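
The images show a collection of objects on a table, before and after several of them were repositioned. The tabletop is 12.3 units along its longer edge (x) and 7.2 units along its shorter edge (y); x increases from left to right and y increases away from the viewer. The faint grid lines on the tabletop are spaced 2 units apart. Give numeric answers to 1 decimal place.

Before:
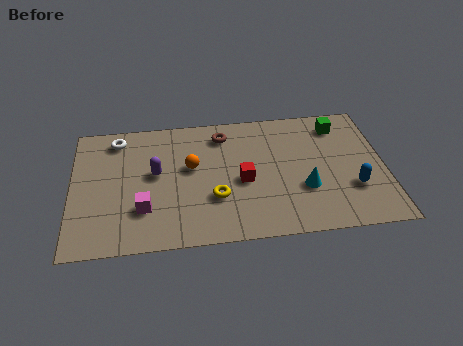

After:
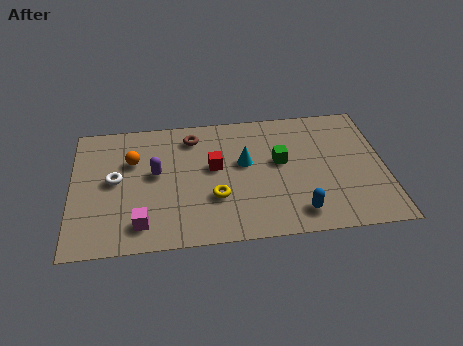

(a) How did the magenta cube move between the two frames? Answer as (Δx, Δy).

(-0.1, -0.8)

The magenta cube started near (2.8, 2.1) and ended near (2.7, 1.3).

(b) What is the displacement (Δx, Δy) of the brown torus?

(-1.2, 0.0)

The brown torus started near (6.0, 5.9) and ended near (4.8, 5.9).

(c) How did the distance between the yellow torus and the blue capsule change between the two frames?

-2.0

They were about 5.4 units apart before and 3.4 after — 2.0 units closer together.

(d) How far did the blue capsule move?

2.5

The blue capsule was near (11.0, 2.3) before and (8.8, 1.2) after, so it travelled √(2.2² + 1.1²) ≈ 2.5 units.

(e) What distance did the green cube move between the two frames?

3.0

From (10.6, 5.9) to (8.2, 4.1), the green cube covered √(2.4² + 1.8²) ≈ 3.0 units.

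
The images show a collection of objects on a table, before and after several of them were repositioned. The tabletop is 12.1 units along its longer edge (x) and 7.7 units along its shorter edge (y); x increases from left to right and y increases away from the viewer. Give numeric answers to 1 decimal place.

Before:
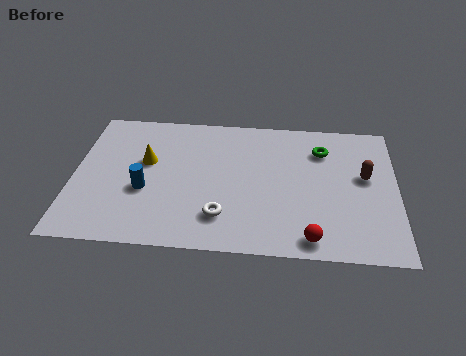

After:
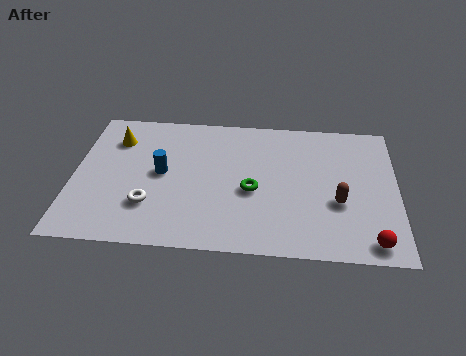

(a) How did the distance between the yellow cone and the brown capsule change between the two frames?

+0.7

The distance was about 8.2 in the first image and 8.9 in the second, so they moved 0.7 units further apart.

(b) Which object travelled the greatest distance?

the green torus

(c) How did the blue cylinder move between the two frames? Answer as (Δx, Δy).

(0.6, 1.0)

The blue cylinder started near (2.7, 3.0) and ended near (3.3, 4.0).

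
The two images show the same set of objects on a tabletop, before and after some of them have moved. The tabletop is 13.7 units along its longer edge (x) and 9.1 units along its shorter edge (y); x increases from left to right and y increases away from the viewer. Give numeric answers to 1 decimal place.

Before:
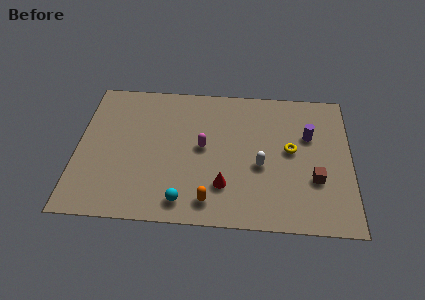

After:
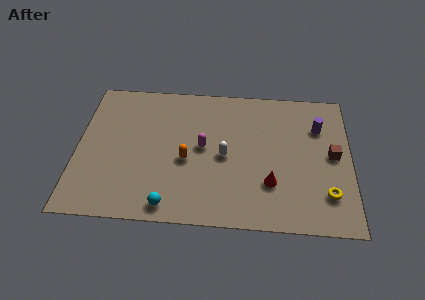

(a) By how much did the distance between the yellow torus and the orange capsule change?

+1.9

Before: roughly 5.3 units apart; after: 7.2. That's 1.9 units further apart.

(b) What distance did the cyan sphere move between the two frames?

0.8

The cyan sphere moved from about (5.4, 1.3) to (4.7, 1.0), a distance of √(0.7² + 0.3²) ≈ 0.8.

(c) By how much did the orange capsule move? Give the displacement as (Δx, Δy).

(-1.2, 2.5)

The orange capsule started near (6.7, 1.4) and ended near (5.5, 3.9).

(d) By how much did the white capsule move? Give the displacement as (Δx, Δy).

(-1.8, 0.5)

The white capsule started near (9.2, 3.8) and ended near (7.4, 4.3).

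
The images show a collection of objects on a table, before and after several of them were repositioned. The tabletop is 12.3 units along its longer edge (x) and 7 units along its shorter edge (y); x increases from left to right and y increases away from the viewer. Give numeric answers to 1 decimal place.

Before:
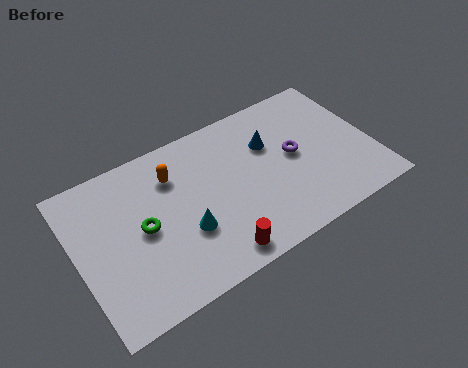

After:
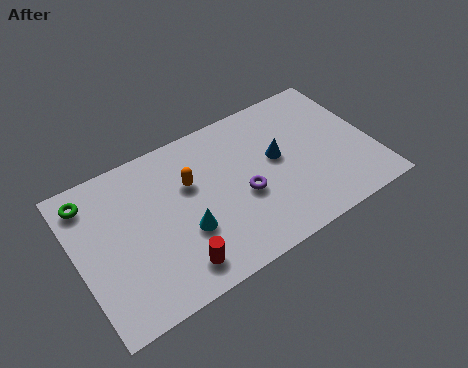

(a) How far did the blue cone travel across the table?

0.8

From (8.2, 4.7) to (8.4, 3.9), the blue cone covered √(0.2² + 0.8²) ≈ 0.8 units.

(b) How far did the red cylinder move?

1.6

From (5.3, 0.9) to (3.7, 1.2), the red cylinder covered √(1.6² + 0.3²) ≈ 1.6 units.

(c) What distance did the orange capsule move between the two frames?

0.9

From (4.2, 5.2) to (4.8, 4.5), the orange capsule covered √(0.6² + 0.7²) ≈ 0.9 units.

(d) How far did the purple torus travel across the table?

2.4

The purple torus moved from about (9.1, 3.7) to (6.8, 2.9), a distance of √(2.3² + 0.8²) ≈ 2.4.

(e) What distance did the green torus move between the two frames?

3.0

From (2.7, 3.5) to (0.8, 5.8), the green torus covered √(1.9² + 2.3²) ≈ 3.0 units.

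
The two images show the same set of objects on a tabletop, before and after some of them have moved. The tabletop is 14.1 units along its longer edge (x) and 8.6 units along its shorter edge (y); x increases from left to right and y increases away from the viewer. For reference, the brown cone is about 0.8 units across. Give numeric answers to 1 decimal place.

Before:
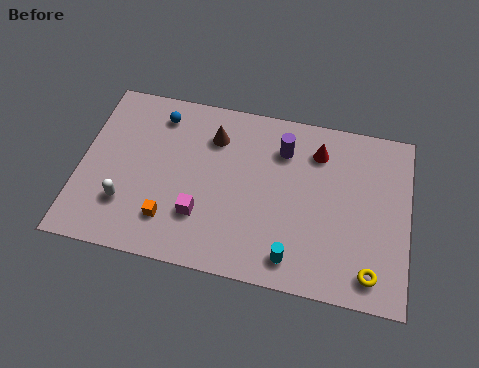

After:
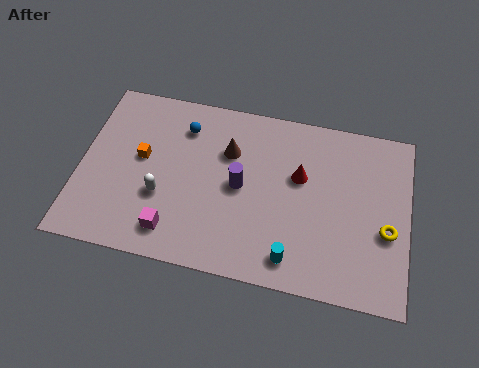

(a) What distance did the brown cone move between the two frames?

0.9

From (5.6, 6.5) to (6.3, 5.9), the brown cone covered √(0.7² + 0.6²) ≈ 0.9 units.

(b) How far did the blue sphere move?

1.2

The blue sphere was near (3.2, 7.1) before and (4.3, 6.7) after, so it travelled √(1.1² + 0.4²) ≈ 1.2 units.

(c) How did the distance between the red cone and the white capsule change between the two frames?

-2.9

They were about 9.1 units apart before and 6.2 after — 2.9 units closer together.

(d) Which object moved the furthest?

the orange cube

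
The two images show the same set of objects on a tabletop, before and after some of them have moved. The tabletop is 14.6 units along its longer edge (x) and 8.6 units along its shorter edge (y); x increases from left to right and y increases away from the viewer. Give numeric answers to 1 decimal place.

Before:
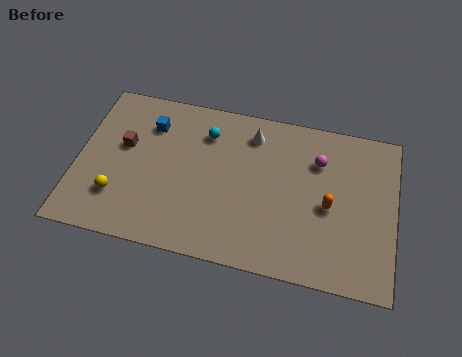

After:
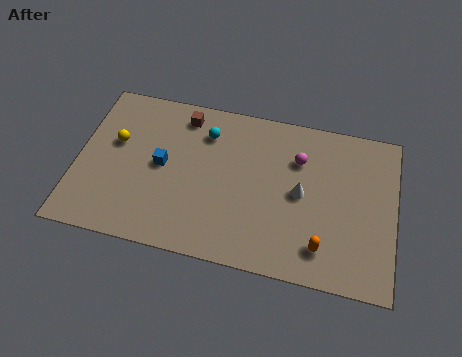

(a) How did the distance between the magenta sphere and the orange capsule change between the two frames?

+2.2

The distance was about 2.4 in the first image and 4.6 in the second, so they moved 2.2 units further apart.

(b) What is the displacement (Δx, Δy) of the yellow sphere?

(-0.3, 2.9)

From the two frames, the yellow sphere sits at roughly (2.0, 2.3) before and (1.7, 5.2) after.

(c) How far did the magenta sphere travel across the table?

0.9

The magenta sphere was near (11.0, 6.2) before and (10.1, 6.1) after, so it travelled √(0.9² + 0.1²) ≈ 0.9 units.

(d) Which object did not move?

the cyan sphere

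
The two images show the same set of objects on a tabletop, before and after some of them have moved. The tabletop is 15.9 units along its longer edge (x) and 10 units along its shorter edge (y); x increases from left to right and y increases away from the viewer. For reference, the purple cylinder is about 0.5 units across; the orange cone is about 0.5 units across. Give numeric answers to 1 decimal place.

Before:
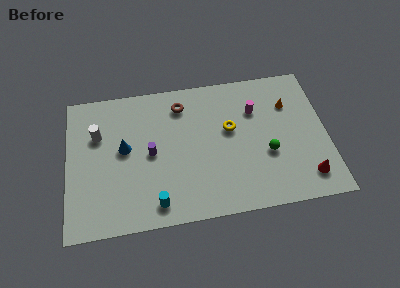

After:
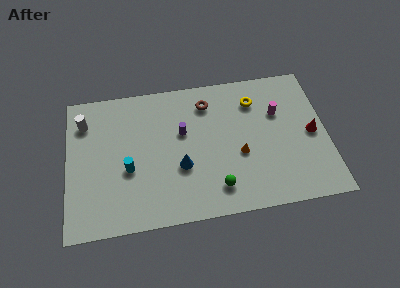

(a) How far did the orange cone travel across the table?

4.5

The orange cone was near (13.7, 7.1) before and (10.5, 4.0) after, so it travelled √(3.2² + 3.1²) ≈ 4.5 units.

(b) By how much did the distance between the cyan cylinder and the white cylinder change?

-1.8

The distance was about 6.3 in the first image and 4.5 in the second, so they moved 1.8 units closer together.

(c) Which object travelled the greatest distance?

the orange cone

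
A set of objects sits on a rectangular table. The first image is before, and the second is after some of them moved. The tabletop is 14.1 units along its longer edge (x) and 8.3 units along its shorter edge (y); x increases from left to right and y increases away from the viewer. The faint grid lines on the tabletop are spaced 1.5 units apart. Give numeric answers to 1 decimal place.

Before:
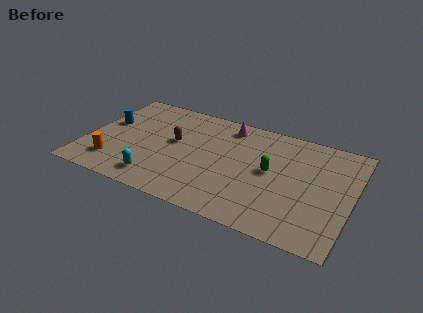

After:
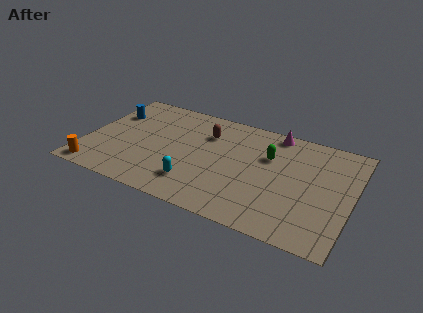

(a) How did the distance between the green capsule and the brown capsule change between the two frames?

-1.8

The distance was about 5.2 in the first image and 3.4 in the second, so they moved 1.8 units closer together.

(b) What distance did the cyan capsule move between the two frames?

2.1

The cyan capsule moved from about (4.1, 1.4) to (6.1, 1.9), a distance of √(2.0² + 0.5²) ≈ 2.1.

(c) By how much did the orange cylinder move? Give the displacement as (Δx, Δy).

(-0.8, -0.9)

The orange cylinder started near (1.7, 1.8) and ended near (0.9, 0.9).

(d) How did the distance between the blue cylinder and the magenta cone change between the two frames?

+2.2

The distance was about 6.7 in the first image and 8.9 in the second, so they moved 2.2 units further apart.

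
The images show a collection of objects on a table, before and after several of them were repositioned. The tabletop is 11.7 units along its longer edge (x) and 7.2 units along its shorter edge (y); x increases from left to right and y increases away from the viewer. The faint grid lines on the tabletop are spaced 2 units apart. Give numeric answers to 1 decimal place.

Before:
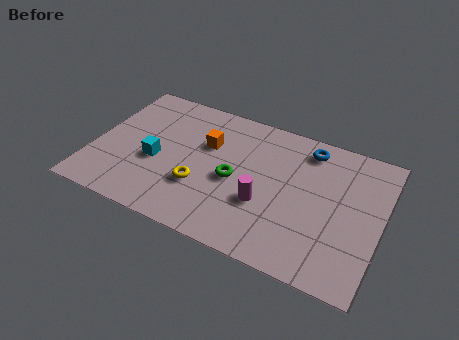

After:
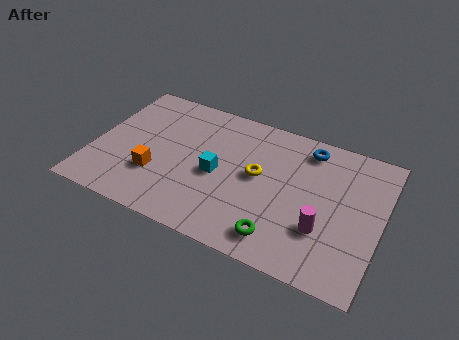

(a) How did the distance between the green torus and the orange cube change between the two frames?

+3.4

The distance was about 1.9 in the first image and 5.3 in the second, so they moved 3.4 units further apart.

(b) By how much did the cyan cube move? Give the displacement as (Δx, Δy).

(2.5, 0.3)

The cyan cube was at about (2.6, 3.0) and moved to about (5.1, 3.3).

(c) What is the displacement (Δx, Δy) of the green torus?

(2.1, -2.1)

From the two frames, the green torus sits at roughly (5.8, 3.3) before and (7.9, 1.2) after.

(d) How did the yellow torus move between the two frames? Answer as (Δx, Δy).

(2.2, 1.5)

The yellow torus was at about (4.5, 2.4) and moved to about (6.7, 3.9).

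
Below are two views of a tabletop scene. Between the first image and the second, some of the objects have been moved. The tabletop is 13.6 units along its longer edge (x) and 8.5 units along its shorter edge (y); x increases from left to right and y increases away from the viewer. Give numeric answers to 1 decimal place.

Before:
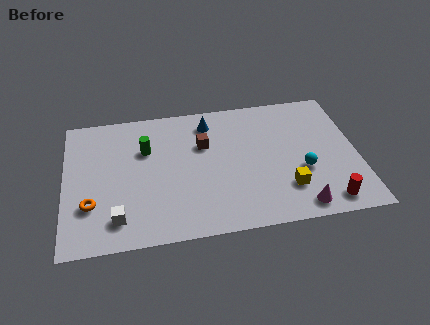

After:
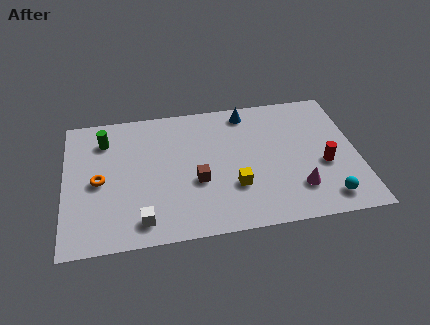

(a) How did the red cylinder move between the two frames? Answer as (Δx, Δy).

(0.0, 2.3)

From the two frames, the red cylinder sits at roughly (12.0, 1.1) before and (12.0, 3.4) after.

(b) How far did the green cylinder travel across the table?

2.1

The green cylinder was near (3.8, 5.7) before and (1.9, 6.6) after, so it travelled √(1.9² + 0.9²) ≈ 2.1 units.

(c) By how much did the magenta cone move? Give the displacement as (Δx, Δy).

(0.0, 1.1)

The magenta cone started near (10.7, 1.0) and ended near (10.7, 2.1).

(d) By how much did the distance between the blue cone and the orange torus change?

+0.7

Before: roughly 7.1 units apart; after: 7.8. That's 0.7 units further apart.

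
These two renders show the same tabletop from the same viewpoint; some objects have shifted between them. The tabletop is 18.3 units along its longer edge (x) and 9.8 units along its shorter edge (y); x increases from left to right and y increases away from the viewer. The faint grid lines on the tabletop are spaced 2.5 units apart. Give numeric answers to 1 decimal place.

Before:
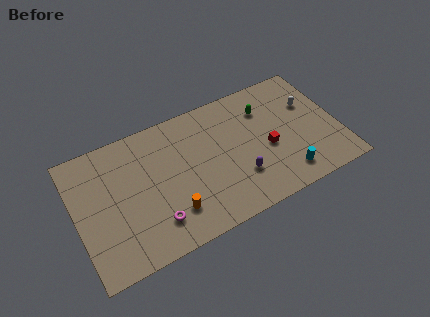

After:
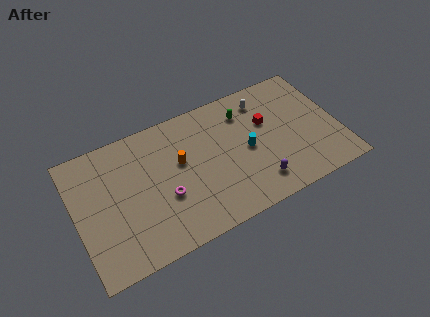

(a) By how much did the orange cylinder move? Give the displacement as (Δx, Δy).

(1.0, 3.4)

The orange cylinder started near (6.3, 2.4) and ended near (7.3, 5.8).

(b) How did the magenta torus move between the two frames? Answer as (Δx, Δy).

(0.9, 1.5)

The magenta torus started near (5.1, 2.2) and ended near (6.0, 3.7).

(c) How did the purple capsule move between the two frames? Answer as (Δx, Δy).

(1.1, -1.0)

The purple capsule was at about (11.1, 2.9) and moved to about (12.2, 1.9).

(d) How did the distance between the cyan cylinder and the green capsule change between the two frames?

-2.7

Before: roughly 5.6 units apart; after: 2.9. That's 2.7 units closer together.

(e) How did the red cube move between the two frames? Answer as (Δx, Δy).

(0.2, 2.0)

The red cube was at about (13.3, 4.2) and moved to about (13.5, 6.2).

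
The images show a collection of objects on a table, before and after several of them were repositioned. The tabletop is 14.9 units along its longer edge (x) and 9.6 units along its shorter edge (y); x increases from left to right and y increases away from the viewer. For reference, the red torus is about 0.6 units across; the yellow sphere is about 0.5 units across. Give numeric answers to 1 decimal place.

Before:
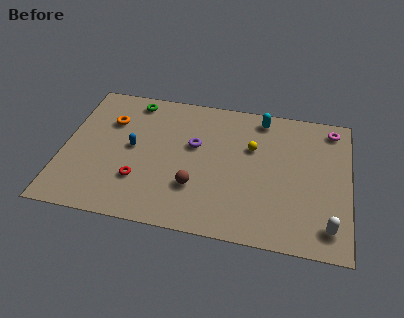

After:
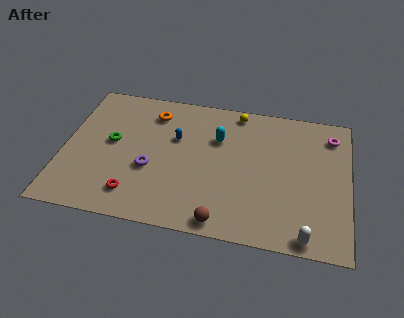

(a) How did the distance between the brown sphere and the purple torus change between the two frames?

+1.9

They were about 2.9 units apart before and 4.8 after — 1.9 units further apart.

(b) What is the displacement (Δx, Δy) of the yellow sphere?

(-0.9, 2.4)

The yellow sphere started near (9.8, 6.2) and ended near (8.9, 8.6).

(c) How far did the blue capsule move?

2.5

The blue capsule moved from about (3.6, 5.0) to (5.8, 6.1), a distance of √(2.2² + 1.1²) ≈ 2.5.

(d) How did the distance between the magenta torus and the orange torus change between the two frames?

-2.3

They were about 11.7 units apart before and 9.4 after — 2.3 units closer together.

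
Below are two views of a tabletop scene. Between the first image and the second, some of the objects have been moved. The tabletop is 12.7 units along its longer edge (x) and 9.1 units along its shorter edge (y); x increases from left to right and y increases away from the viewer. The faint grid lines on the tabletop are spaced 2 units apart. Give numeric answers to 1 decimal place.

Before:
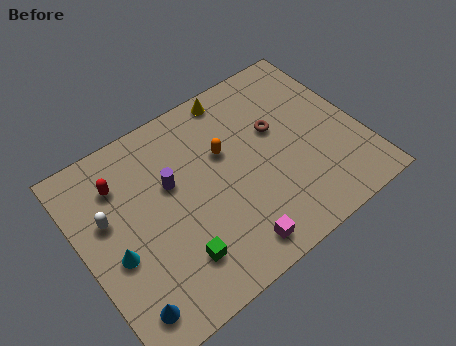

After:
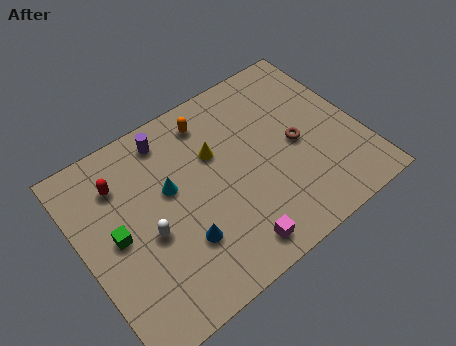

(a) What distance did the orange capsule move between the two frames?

1.9

The orange capsule moved from about (6.7, 5.7) to (6.4, 7.6), a distance of √(0.3² + 1.9²) ≈ 1.9.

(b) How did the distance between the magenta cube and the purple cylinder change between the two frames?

+2.0

The distance was about 4.8 in the first image and 6.8 in the second, so they moved 2.0 units further apart.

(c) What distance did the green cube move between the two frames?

3.3

The green cube moved from about (3.7, 2.1) to (1.5, 4.6), a distance of √(2.2² + 2.5²) ≈ 3.3.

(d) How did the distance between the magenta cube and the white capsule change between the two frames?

-2.2

Before: roughly 6.5 units apart; after: 4.3. That's 2.2 units closer together.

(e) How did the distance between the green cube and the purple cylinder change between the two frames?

+0.9

The distance was about 3.5 in the first image and 4.4 in the second, so they moved 0.9 units further apart.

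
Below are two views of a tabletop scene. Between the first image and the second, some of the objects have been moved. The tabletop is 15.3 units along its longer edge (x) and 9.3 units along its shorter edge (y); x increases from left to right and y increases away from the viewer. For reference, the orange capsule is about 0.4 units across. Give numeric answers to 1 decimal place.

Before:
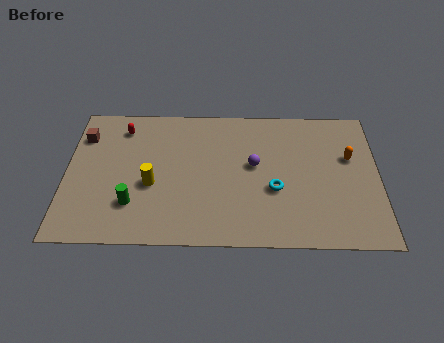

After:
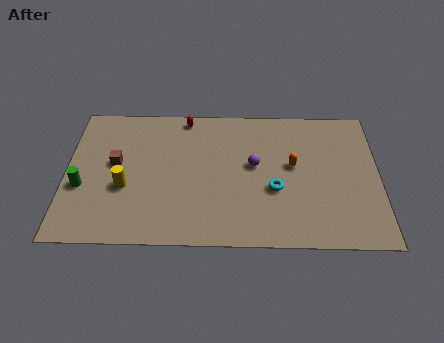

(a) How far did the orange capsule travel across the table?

2.9

From (13.9, 5.8) to (11.1, 5.2), the orange capsule covered √(2.8² + 0.6²) ≈ 2.9 units.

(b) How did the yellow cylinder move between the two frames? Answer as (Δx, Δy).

(-1.3, -0.2)

From the two frames, the yellow cylinder sits at roughly (4.2, 3.8) before and (2.9, 3.6) after.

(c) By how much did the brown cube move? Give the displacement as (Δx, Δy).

(1.6, -1.8)

The brown cube started near (0.8, 7.0) and ended near (2.4, 5.2).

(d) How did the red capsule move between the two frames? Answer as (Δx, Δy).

(3.1, 0.8)

The red capsule started near (2.7, 7.6) and ended near (5.8, 8.4).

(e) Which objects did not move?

the cyan torus and the purple sphere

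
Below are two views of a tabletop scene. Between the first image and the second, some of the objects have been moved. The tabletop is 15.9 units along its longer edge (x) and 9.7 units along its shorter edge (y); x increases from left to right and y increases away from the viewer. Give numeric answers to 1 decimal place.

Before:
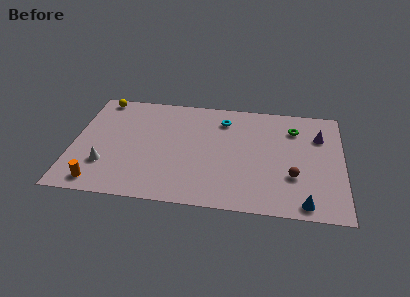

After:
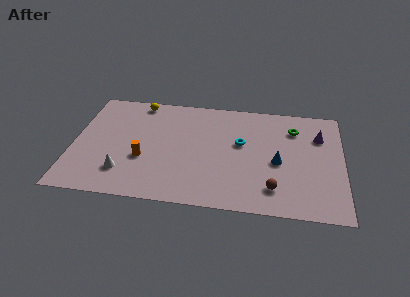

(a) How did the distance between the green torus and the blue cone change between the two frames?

-3.2

Before: roughly 6.4 units apart; after: 3.2. That's 3.2 units closer together.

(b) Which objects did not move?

the purple cone and the green torus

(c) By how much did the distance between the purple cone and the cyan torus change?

-1.0

They were about 5.8 units apart before and 4.8 after — 1.0 units closer together.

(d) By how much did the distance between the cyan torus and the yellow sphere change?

-0.6

Before: roughly 7.5 units apart; after: 6.9. That's 0.6 units closer together.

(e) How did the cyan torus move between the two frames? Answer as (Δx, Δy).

(1.1, -2.0)

From the two frames, the cyan torus sits at roughly (8.8, 7.7) before and (9.9, 5.7) after.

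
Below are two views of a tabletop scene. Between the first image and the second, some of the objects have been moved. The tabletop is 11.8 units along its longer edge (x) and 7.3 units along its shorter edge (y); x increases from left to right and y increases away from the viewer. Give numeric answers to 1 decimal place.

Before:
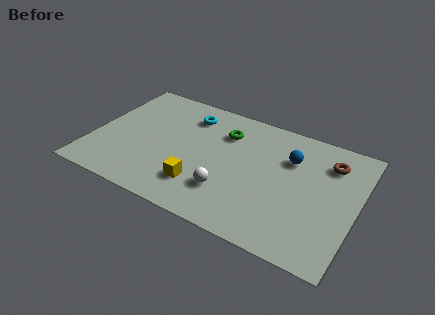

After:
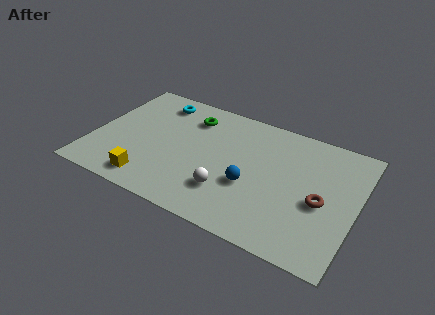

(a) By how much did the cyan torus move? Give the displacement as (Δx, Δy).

(-1.5, 0.3)

The cyan torus started near (4.0, 5.8) and ended near (2.5, 6.1).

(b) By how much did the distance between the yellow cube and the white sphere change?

+2.3

The distance was about 1.2 in the first image and 3.5 in the second, so they moved 2.3 units further apart.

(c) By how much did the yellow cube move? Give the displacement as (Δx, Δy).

(-2.2, -0.7)

The yellow cube started near (5.1, 1.8) and ended near (2.9, 1.1).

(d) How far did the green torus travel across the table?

1.6

The green torus moved from about (5.7, 5.4) to (4.1, 5.7), a distance of √(1.6² + 0.3²) ≈ 1.6.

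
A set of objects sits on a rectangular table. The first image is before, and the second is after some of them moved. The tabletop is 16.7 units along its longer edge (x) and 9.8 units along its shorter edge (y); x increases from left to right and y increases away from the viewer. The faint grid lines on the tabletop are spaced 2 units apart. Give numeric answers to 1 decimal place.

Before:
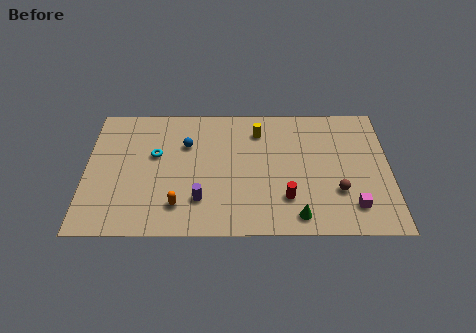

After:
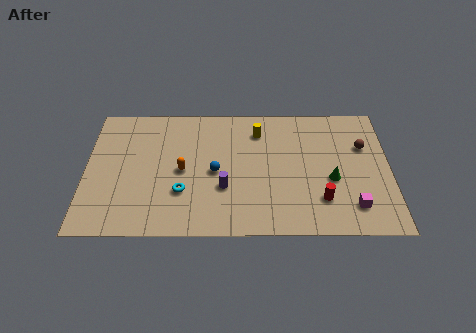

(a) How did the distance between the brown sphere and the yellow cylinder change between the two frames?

-0.4

They were about 6.3 units apart before and 5.9 after — 0.4 units closer together.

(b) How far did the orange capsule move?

2.6

From (5.1, 2.1) to (5.3, 4.7), the orange capsule covered √(0.2² + 2.6²) ≈ 2.6 units.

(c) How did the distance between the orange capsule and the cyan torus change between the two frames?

-2.4

They were about 4.0 units apart before and 1.6 after — 2.4 units closer together.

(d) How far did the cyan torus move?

3.2

The cyan torus was near (3.8, 5.9) before and (5.3, 3.1) after, so it travelled √(1.5² + 2.8²) ≈ 3.2 units.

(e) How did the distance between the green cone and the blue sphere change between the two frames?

-1.7

The distance was about 8.1 in the first image and 6.4 in the second, so they moved 1.7 units closer together.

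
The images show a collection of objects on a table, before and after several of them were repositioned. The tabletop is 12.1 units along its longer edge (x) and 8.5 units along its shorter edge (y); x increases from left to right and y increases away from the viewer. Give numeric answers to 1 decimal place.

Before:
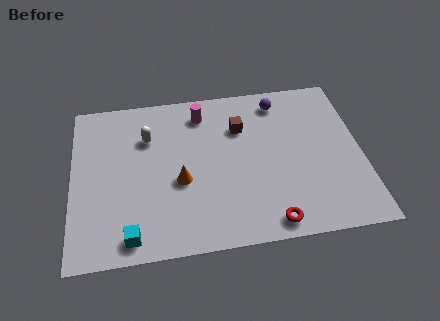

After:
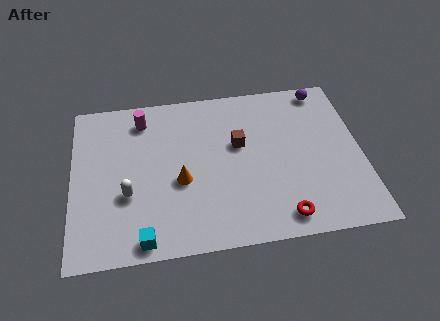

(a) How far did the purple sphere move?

1.9

The purple sphere was near (8.8, 7.2) before and (10.7, 7.6) after, so it travelled √(1.9² + 0.4²) ≈ 1.9 units.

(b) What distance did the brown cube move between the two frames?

0.9

From (7.1, 6.0) to (7.0, 5.1), the brown cube covered √(0.1² + 0.9²) ≈ 0.9 units.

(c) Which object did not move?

the orange cone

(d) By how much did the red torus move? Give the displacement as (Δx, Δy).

(0.5, 0.2)

From the two frames, the red torus sits at roughly (8.1, 0.9) before and (8.6, 1.1) after.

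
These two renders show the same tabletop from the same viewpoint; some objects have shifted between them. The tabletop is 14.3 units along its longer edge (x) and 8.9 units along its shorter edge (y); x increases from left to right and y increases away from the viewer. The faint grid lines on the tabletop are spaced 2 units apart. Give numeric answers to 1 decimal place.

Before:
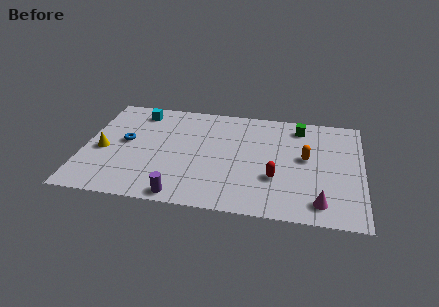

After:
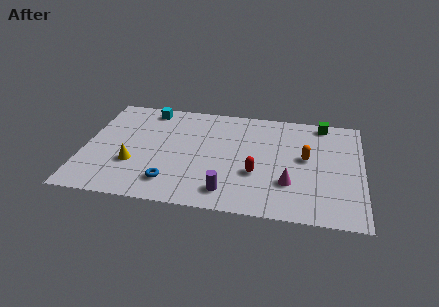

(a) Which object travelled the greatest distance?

the blue torus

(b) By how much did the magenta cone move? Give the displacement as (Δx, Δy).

(-1.6, 1.3)

The magenta cone was at about (12.2, 1.4) and moved to about (10.6, 2.7).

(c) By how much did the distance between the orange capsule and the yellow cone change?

-1.4

They were about 10.4 units apart before and 9.0 after — 1.4 units closer together.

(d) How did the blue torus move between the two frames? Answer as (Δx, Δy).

(2.5, -3.0)

The blue torus was at about (2.1, 4.8) and moved to about (4.6, 1.8).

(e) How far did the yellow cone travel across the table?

1.8

From (1.0, 3.9) to (2.6, 3.0), the yellow cone covered √(1.6² + 0.9²) ≈ 1.8 units.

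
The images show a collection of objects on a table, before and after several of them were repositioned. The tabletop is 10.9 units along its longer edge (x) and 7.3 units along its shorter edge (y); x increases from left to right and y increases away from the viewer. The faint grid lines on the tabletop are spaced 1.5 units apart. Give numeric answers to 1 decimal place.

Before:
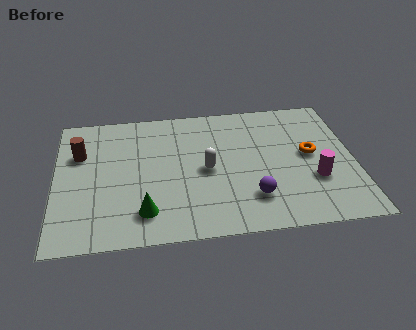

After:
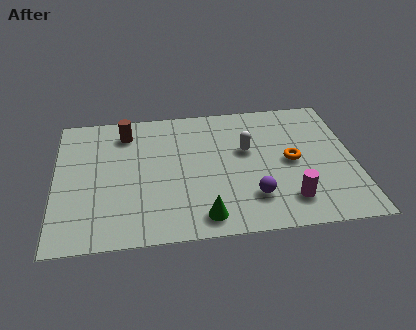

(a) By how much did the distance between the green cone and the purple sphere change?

-1.9

The distance was about 3.9 in the first image and 2.0 in the second, so they moved 1.9 units closer together.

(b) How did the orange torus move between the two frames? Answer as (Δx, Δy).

(-0.7, -0.3)

The orange torus started near (9.3, 3.9) and ended near (8.6, 3.6).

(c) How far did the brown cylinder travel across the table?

2.0

The brown cylinder moved from about (0.9, 4.9) to (2.6, 5.9), a distance of √(1.7² + 1.0²) ≈ 2.0.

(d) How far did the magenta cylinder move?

1.4

From (9.4, 2.5) to (8.4, 1.5), the magenta cylinder covered √(1.0² + 1.0²) ≈ 1.4 units.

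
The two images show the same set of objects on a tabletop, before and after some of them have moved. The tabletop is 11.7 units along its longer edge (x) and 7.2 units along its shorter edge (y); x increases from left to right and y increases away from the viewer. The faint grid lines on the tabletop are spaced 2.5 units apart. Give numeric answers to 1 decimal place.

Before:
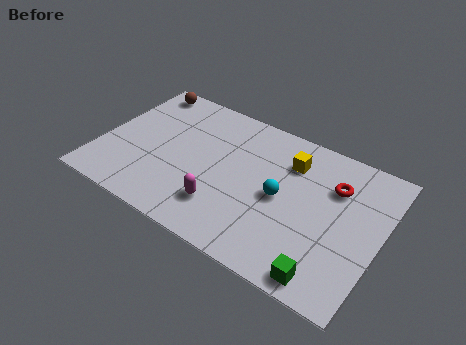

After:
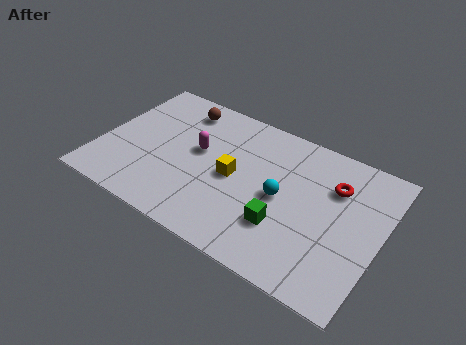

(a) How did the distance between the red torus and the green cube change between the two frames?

-0.9

Before: roughly 4.3 units apart; after: 3.4. That's 0.9 units closer together.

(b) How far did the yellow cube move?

2.8

The yellow cube was near (7.7, 5.4) before and (5.6, 3.5) after, so it travelled √(2.1² + 1.9²) ≈ 2.8 units.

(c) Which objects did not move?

the red torus and the cyan sphere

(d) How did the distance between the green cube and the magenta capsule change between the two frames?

-0.3

They were about 4.6 units apart before and 4.3 after — 0.3 units closer together.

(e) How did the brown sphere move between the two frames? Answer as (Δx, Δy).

(1.8, -0.4)

The brown sphere started near (1.1, 6.4) and ended near (2.9, 6.0).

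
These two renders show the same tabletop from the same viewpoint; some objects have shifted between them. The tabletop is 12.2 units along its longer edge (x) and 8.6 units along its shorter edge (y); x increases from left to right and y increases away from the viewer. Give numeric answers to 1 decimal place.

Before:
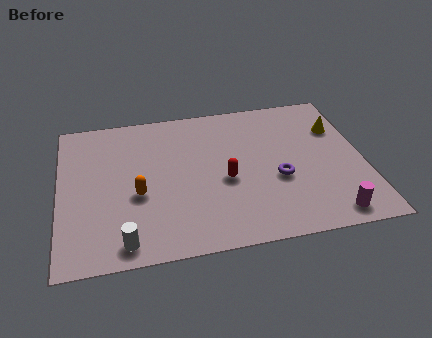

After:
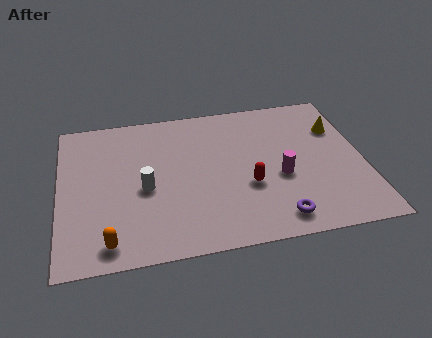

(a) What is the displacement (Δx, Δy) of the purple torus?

(-0.2, -2.2)

From the two frames, the purple torus sits at roughly (8.7, 3.4) before and (8.5, 1.2) after.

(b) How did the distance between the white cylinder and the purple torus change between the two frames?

-0.9

Before: roughly 6.6 units apart; after: 5.7. That's 0.9 units closer together.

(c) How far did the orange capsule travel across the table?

2.7

The orange capsule was near (3.1, 3.5) before and (1.9, 1.1) after, so it travelled √(1.2² + 2.4²) ≈ 2.7 units.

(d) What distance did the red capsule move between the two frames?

1.0

The red capsule was near (6.6, 3.7) before and (7.5, 3.2) after, so it travelled √(0.9² + 0.5²) ≈ 1.0 units.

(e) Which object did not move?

the yellow cone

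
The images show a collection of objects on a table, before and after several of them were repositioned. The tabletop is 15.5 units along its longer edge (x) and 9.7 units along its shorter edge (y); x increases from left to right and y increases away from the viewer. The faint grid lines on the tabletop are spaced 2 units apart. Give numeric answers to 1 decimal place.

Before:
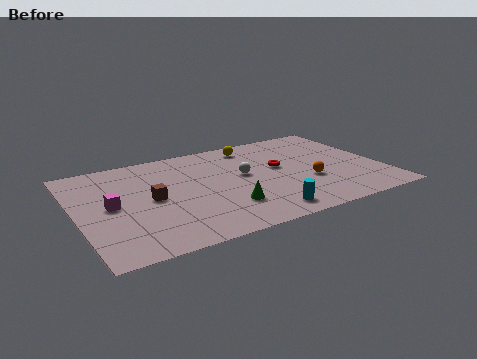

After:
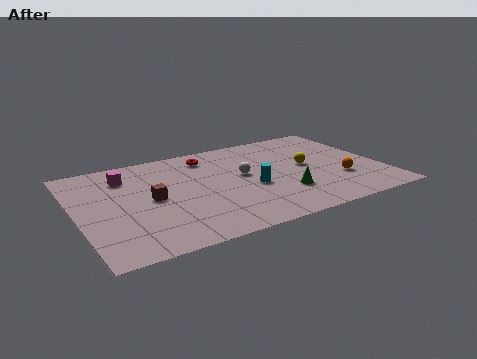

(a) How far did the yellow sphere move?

4.0

From (9.4, 8.3) to (11.8, 5.1), the yellow sphere covered √(2.4² + 3.2²) ≈ 4.0 units.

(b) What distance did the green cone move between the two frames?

3.0

The green cone moved from about (7.2, 2.6) to (10.2, 2.8), a distance of √(3.0² + 0.2²) ≈ 3.0.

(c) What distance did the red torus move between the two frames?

4.2

From (10.4, 5.5) to (7.0, 8.0), the red torus covered √(3.4² + 2.5²) ≈ 4.2 units.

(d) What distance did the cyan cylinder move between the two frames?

2.7

The cyan cylinder moved from about (8.9, 1.3) to (8.7, 4.0), a distance of √(0.2² + 2.7²) ≈ 2.7.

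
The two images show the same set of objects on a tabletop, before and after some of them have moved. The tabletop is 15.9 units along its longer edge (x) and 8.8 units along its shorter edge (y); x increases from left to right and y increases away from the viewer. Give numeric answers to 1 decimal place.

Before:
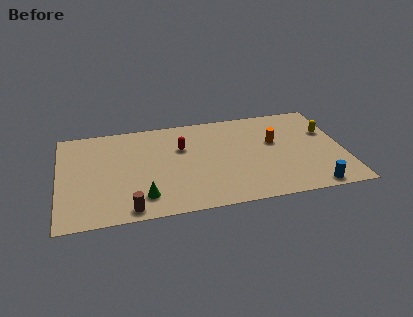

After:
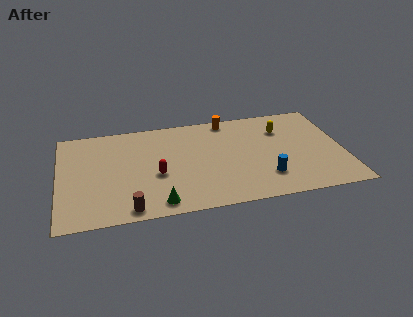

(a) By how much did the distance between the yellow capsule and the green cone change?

-2.3

They were about 11.2 units apart before and 8.9 after — 2.3 units closer together.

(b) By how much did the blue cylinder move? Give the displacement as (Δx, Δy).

(-2.5, 1.4)

The blue cylinder started near (13.9, 0.8) and ended near (11.4, 2.2).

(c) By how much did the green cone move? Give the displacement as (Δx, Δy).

(0.8, -0.7)

From the two frames, the green cone sits at roughly (4.6, 1.8) before and (5.4, 1.1) after.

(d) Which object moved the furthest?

the orange cylinder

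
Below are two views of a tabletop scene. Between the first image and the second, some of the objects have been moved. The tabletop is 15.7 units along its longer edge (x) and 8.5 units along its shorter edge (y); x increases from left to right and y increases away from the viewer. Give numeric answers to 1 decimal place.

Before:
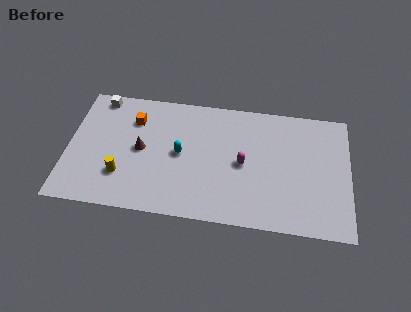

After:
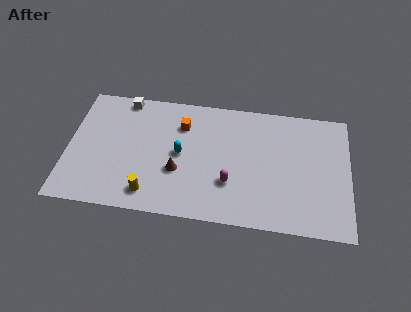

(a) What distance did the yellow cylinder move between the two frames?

1.9

The yellow cylinder moved from about (3.1, 2.4) to (4.7, 1.4), a distance of √(1.6² + 1.0²) ≈ 1.9.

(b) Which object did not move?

the cyan capsule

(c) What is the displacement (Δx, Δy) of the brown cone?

(2.1, -1.2)

The brown cone was at about (4.1, 4.3) and moved to about (6.2, 3.1).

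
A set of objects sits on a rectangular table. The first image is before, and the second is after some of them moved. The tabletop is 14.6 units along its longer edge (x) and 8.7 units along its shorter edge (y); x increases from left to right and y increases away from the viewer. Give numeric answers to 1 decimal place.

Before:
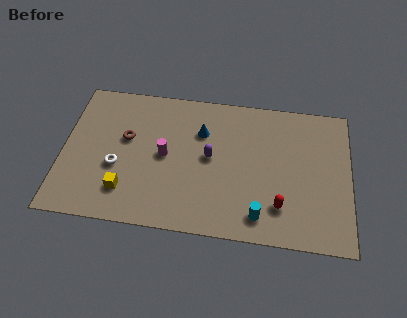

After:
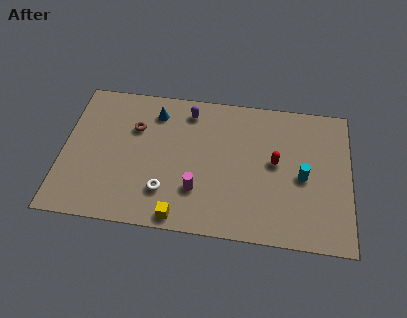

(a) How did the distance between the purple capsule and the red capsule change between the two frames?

+0.8

Before: roughly 4.4 units apart; after: 5.2. That's 0.8 units further apart.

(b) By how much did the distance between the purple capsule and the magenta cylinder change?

+2.5

The distance was about 2.3 in the first image and 4.8 in the second, so they moved 2.5 units further apart.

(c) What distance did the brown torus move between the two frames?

0.8

The brown torus was near (3.2, 5.2) before and (3.6, 5.9) after, so it travelled √(0.4² + 0.7²) ≈ 0.8 units.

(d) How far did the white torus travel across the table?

2.8

The white torus was near (2.8, 3.4) before and (5.3, 2.2) after, so it travelled √(2.5² + 1.2²) ≈ 2.8 units.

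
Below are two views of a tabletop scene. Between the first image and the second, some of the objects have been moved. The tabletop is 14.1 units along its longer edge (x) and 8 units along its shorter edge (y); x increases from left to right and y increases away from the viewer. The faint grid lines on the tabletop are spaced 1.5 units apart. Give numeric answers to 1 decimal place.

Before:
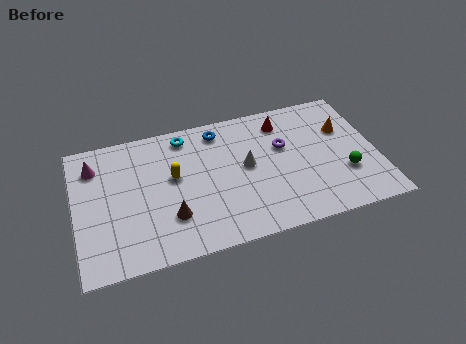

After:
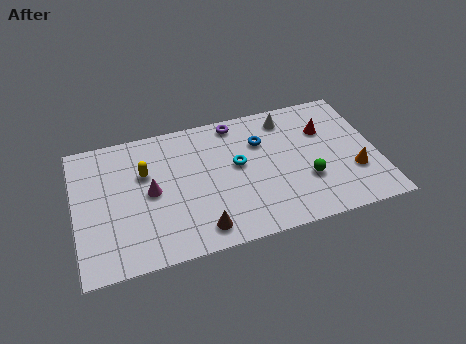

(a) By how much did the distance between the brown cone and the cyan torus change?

-0.8

Before: roughly 4.7 units apart; after: 3.9. That's 0.8 units closer together.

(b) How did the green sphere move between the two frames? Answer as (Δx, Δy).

(-1.8, 0.1)

The green sphere started near (12.5, 2.6) and ended near (10.7, 2.7).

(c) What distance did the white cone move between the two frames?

3.2

The white cone was near (8.0, 4.3) before and (10.1, 6.7) after, so it travelled √(2.1² + 2.4²) ≈ 3.2 units.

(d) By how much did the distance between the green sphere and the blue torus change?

-3.5

Before: roughly 7.0 units apart; after: 3.5. That's 3.5 units closer together.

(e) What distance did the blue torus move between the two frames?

2.2

The blue torus moved from about (6.9, 6.8) to (8.8, 5.6), a distance of √(1.9² + 1.2²) ≈ 2.2.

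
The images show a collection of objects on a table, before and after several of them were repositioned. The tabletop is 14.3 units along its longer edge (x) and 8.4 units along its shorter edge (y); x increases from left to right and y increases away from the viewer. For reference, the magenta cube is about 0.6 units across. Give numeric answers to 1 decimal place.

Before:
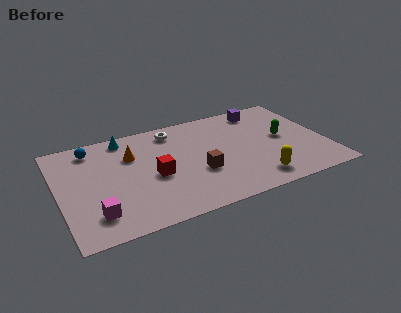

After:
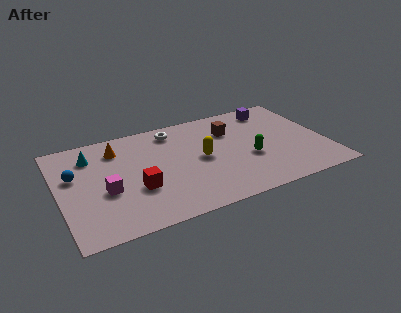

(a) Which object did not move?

the white torus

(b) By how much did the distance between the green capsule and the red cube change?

-1.0

Before: roughly 7.1 units apart; after: 6.1. That's 1.0 units closer together.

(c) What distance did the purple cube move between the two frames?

0.6

The purple cube moved from about (11.3, 7.2) to (11.9, 7.1), a distance of √(0.6² + 0.1²) ≈ 0.6.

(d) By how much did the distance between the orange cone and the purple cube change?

+1.2

The distance was about 7.4 in the first image and 8.6 in the second, so they moved 1.2 units further apart.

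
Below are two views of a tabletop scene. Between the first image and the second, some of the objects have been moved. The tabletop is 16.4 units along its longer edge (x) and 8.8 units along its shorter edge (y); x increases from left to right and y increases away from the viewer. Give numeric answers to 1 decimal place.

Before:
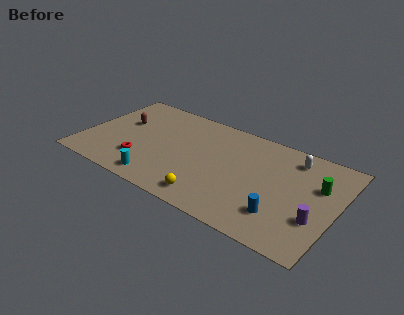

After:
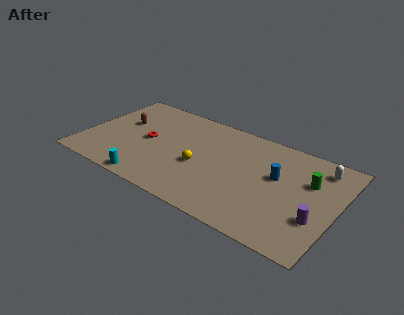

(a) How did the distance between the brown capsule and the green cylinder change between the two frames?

-0.6

Before: roughly 12.9 units apart; after: 12.3. That's 0.6 units closer together.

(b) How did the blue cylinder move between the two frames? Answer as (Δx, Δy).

(-0.7, 3.0)

The blue cylinder started near (13.2, 2.2) and ended near (12.5, 5.2).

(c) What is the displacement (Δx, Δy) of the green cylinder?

(-0.6, 0.1)

From the two frames, the green cylinder sits at roughly (15.1, 5.7) before and (14.5, 5.8) after.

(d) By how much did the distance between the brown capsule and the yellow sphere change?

-2.0

They were about 7.8 units apart before and 5.8 after — 2.0 units closer together.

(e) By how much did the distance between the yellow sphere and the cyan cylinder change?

+0.6

The distance was about 3.4 in the first image and 4.0 in the second, so they moved 0.6 units further apart.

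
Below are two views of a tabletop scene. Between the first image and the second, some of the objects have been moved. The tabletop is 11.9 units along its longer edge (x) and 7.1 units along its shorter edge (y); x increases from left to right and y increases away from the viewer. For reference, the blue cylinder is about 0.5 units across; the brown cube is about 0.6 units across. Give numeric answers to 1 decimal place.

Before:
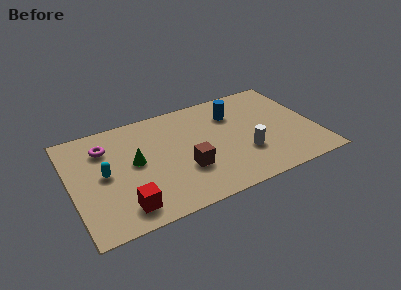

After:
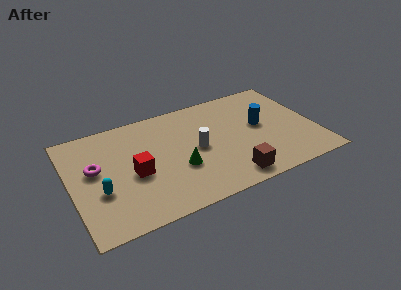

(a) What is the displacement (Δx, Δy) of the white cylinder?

(-2.2, 1.2)

The white cylinder was at about (8.3, 2.3) and moved to about (6.1, 3.5).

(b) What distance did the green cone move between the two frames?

2.3

From (3.1, 3.8) to (5.1, 2.6), the green cone covered √(2.0² + 1.2²) ≈ 2.3 units.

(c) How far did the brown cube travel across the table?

2.4

From (5.4, 2.4) to (7.4, 1.0), the brown cube covered √(2.0² + 1.4²) ≈ 2.4 units.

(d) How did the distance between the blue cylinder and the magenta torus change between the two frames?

+1.8

The distance was about 6.3 in the first image and 8.1 in the second, so they moved 1.8 units further apart.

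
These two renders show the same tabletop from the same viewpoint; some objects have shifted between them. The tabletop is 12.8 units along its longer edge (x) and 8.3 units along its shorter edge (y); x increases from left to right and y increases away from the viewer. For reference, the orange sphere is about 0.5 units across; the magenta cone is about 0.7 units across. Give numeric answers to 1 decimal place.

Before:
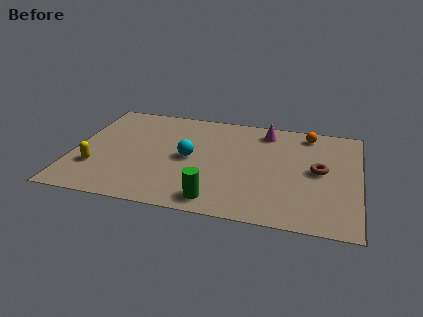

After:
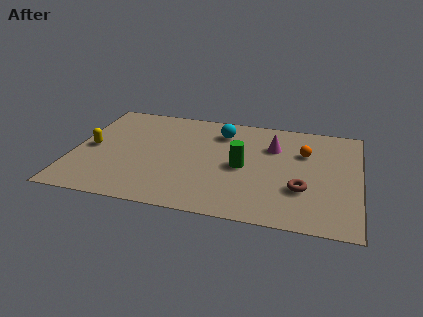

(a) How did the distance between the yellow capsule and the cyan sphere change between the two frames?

+1.8

They were about 4.4 units apart before and 6.2 after — 1.8 units further apart.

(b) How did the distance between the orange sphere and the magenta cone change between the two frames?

-0.5

The distance was about 1.9 in the first image and 1.4 in the second, so they moved 0.5 units closer together.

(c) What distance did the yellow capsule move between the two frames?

1.5

From (1.1, 2.5) to (0.8, 4.0), the yellow capsule covered √(0.3² + 1.5²) ≈ 1.5 units.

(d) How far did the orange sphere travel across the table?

1.6

From (10.4, 7.2) to (10.3, 5.6), the orange sphere covered √(0.1² + 1.6²) ≈ 1.6 units.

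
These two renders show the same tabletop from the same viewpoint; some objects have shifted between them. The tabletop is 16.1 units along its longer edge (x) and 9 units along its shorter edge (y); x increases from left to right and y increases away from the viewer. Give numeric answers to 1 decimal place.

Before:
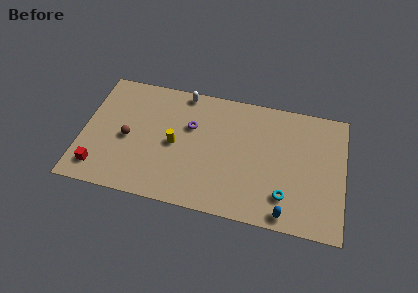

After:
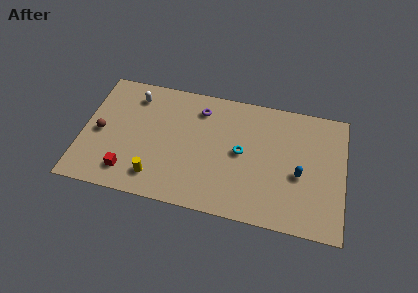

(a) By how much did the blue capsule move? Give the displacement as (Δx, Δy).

(0.7, 2.9)

From the two frames, the blue capsule sits at roughly (12.7, 0.9) before and (13.4, 3.8) after.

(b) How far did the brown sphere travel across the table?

1.7

From (2.8, 4.1) to (1.1, 4.2), the brown sphere covered √(1.7² + 0.1²) ≈ 1.7 units.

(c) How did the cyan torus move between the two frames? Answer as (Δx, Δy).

(-2.8, 2.5)

The cyan torus started near (12.6, 2.1) and ended near (9.8, 4.6).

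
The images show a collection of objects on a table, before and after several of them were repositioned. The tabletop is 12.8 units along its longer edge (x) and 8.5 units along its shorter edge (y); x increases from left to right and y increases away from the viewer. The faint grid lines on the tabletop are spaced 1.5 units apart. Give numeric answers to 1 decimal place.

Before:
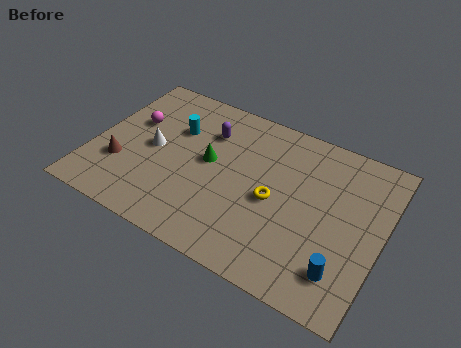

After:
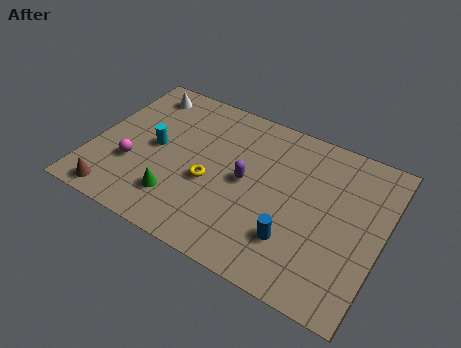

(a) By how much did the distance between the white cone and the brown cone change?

+4.4

Before: roughly 1.9 units apart; after: 6.3. That's 4.4 units further apart.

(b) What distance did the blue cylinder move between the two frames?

2.3

The blue cylinder moved from about (11.4, 1.8) to (9.2, 2.3), a distance of √(2.2² + 0.5²) ≈ 2.3.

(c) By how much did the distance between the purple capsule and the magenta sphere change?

+1.7

The distance was about 3.4 in the first image and 5.1 in the second, so they moved 1.7 units further apart.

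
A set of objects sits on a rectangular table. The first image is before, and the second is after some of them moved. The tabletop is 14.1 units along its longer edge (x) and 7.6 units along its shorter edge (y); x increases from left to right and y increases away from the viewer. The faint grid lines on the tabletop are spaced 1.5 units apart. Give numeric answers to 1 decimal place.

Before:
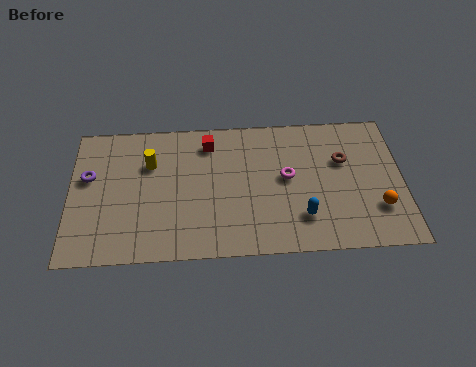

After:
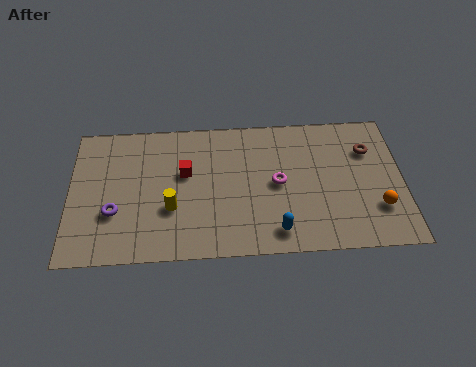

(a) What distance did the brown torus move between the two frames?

1.2

The brown torus moved from about (11.6, 4.9) to (12.7, 5.4), a distance of √(1.1² + 0.5²) ≈ 1.2.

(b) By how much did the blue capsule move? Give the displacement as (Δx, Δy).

(-1.1, -0.7)

From the two frames, the blue capsule sits at roughly (9.8, 1.9) before and (8.7, 1.2) after.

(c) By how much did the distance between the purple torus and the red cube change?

-1.7

Before: roughly 5.3 units apart; after: 3.6. That's 1.7 units closer together.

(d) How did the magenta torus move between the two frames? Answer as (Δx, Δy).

(-0.4, -0.3)

The magenta torus started near (9.2, 4.1) and ended near (8.8, 3.8).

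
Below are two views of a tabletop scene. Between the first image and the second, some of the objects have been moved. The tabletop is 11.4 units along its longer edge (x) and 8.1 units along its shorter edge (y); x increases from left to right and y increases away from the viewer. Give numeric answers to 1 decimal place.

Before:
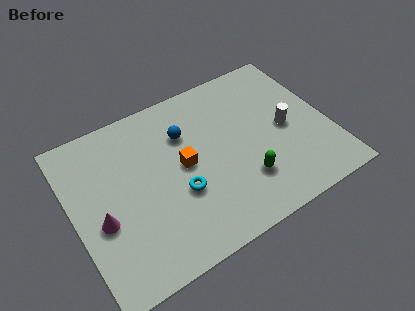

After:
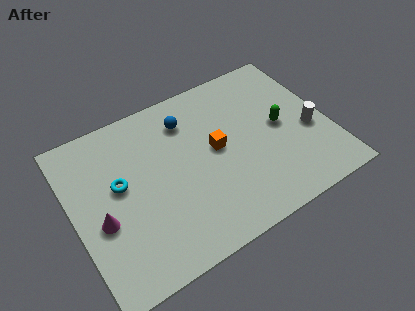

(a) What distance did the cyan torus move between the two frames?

2.9

The cyan torus was near (4.5, 3.0) before and (2.1, 4.6) after, so it travelled √(2.4² + 1.6²) ≈ 2.9 units.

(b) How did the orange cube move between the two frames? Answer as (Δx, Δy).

(1.5, 0.1)

The orange cube was at about (4.9, 4.2) and moved to about (6.4, 4.3).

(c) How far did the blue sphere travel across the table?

0.6

The blue sphere was near (5.2, 5.7) before and (5.4, 6.3) after, so it travelled √(0.2² + 0.6²) ≈ 0.6 units.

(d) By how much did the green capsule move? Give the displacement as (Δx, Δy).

(2.0, 1.9)

From the two frames, the green capsule sits at roughly (7.3, 2.2) before and (9.3, 4.1) after.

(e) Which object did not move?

the magenta cone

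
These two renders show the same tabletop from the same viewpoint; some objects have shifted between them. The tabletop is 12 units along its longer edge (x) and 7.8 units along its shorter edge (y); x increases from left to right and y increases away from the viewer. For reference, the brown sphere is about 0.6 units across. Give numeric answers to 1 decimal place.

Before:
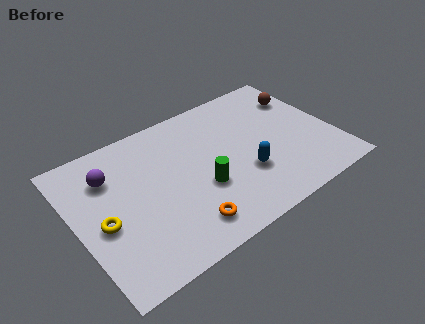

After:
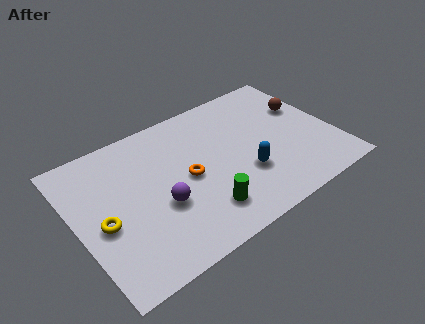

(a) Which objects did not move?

the yellow torus and the blue capsule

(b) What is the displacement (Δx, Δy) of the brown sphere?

(0.0, -0.7)

From the two frames, the brown sphere sits at roughly (11.0, 5.7) before and (11.0, 5.0) after.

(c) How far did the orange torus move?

2.5

The orange torus was near (4.5, 1.4) before and (5.1, 3.8) after, so it travelled √(0.6² + 2.4²) ≈ 2.5 units.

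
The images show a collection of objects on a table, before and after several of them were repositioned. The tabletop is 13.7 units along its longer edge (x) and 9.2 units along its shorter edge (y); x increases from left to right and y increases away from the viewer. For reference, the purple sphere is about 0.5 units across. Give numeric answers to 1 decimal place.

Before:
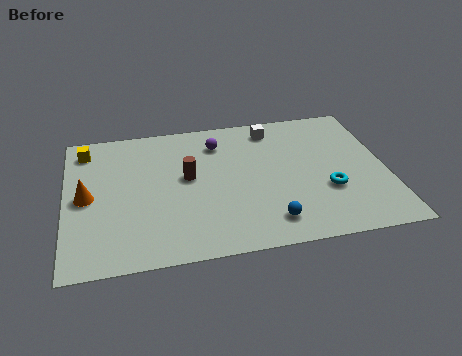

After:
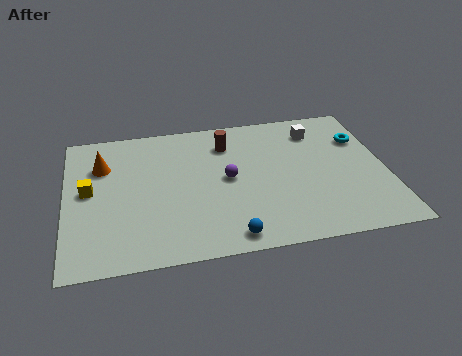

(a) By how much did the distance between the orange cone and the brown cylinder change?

+1.1

They were about 4.3 units apart before and 5.4 after — 1.1 units further apart.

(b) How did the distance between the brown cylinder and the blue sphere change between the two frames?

+1.3

The distance was about 4.8 in the first image and 6.1 in the second, so they moved 1.3 units further apart.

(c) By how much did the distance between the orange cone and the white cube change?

+0.6

Before: roughly 8.7 units apart; after: 9.3. That's 0.6 units further apart.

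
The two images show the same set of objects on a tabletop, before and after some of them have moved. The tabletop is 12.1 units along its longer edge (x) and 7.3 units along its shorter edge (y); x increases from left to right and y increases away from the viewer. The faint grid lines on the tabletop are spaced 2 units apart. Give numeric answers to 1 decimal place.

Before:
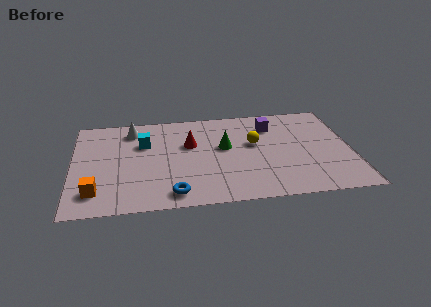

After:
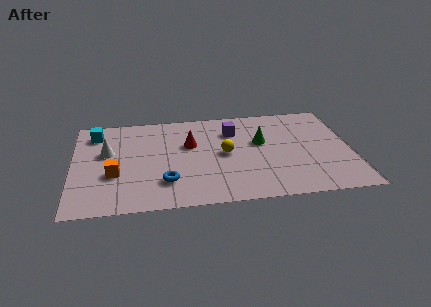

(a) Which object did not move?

the red cone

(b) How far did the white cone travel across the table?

1.9

From (2.6, 6.0) to (1.5, 4.4), the white cone covered √(1.1² + 1.6²) ≈ 1.9 units.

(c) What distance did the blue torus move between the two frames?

0.9

From (4.3, 1.0) to (4.0, 1.9), the blue torus covered √(0.3² + 0.9²) ≈ 0.9 units.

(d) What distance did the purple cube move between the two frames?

1.7

The purple cube moved from about (8.7, 5.6) to (7.0, 5.4), a distance of √(1.7² + 0.2²) ≈ 1.7.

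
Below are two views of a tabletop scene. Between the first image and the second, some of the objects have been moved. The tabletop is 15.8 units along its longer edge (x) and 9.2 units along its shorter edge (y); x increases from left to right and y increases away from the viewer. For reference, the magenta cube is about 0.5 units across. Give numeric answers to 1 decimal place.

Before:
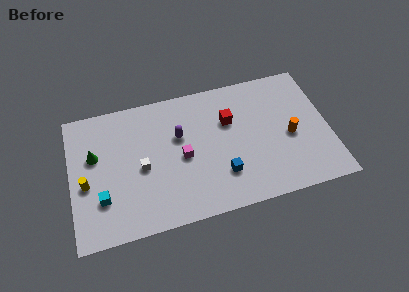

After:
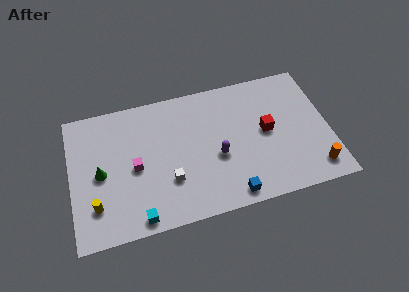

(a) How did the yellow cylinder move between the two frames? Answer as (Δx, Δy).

(0.5, -1.6)

The yellow cylinder was at about (0.9, 3.9) and moved to about (1.4, 2.3).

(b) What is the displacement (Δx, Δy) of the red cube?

(2.2, -1.3)

From the two frames, the red cube sits at roughly (9.8, 6.1) before and (12.0, 4.8) after.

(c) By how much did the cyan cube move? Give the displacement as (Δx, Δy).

(2.1, -1.8)

From the two frames, the cyan cube sits at roughly (1.8, 2.7) before and (3.9, 0.9) after.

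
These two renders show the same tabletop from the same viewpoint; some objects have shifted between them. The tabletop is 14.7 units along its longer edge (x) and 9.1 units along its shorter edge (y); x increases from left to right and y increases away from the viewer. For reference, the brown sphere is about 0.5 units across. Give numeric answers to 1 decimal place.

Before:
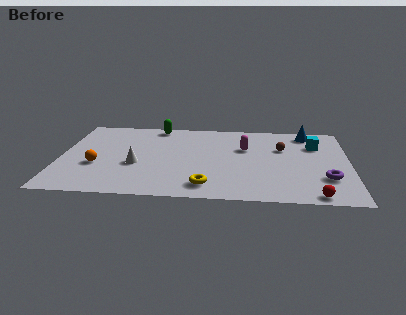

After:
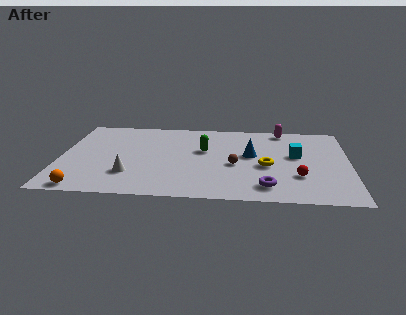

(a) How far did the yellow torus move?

3.8

The yellow torus was near (7.5, 1.5) before and (10.5, 3.9) after, so it travelled √(3.0² + 2.4²) ≈ 3.8 units.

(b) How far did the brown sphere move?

3.2

The brown sphere was near (11.3, 6.0) before and (8.9, 3.9) after, so it travelled √(2.4² + 2.1²) ≈ 3.2 units.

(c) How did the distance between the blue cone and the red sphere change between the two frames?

-3.8

They were about 7.1 units apart before and 3.3 after — 3.8 units closer together.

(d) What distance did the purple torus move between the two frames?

3.2

The purple torus was near (13.5, 2.7) before and (10.5, 1.6) after, so it travelled √(3.0² + 1.1²) ≈ 3.2 units.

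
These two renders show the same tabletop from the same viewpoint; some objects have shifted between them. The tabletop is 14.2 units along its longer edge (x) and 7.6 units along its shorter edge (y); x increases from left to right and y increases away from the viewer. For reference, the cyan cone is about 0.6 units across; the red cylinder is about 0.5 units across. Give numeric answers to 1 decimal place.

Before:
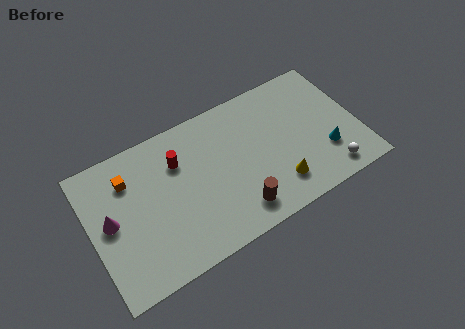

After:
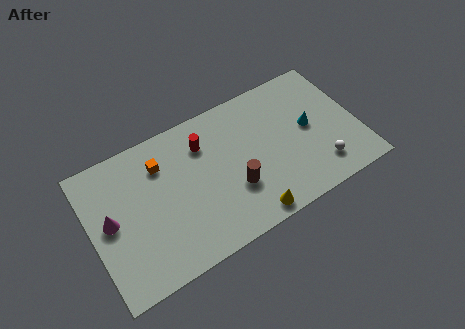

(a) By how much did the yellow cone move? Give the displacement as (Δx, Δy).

(-1.7, -0.9)

The yellow cone was at about (9.6, 1.7) and moved to about (7.9, 0.8).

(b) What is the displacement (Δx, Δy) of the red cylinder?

(1.4, 0.3)

From the two frames, the red cylinder sits at roughly (4.8, 5.4) before and (6.2, 5.7) after.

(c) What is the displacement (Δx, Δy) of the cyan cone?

(-0.6, 1.7)

The cyan cone was at about (12.3, 2.3) and moved to about (11.7, 4.0).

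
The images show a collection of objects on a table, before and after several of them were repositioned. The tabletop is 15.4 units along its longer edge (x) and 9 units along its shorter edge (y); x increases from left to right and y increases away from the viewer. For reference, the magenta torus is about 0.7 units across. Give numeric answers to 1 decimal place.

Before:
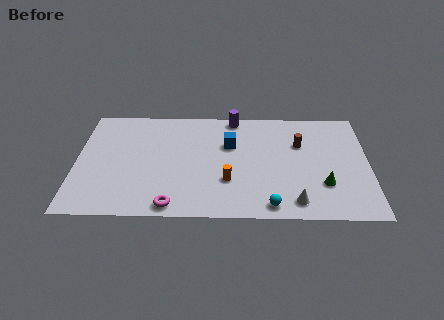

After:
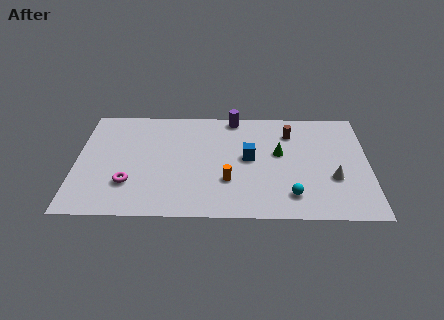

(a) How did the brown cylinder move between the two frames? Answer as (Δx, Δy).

(-0.5, 0.9)

From the two frames, the brown cylinder sits at roughly (11.8, 6.0) before and (11.3, 6.9) after.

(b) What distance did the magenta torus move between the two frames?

2.9

The magenta torus moved from about (5.1, 0.9) to (2.8, 2.6), a distance of √(2.3² + 1.7²) ≈ 2.9.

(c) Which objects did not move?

the orange cylinder and the purple cylinder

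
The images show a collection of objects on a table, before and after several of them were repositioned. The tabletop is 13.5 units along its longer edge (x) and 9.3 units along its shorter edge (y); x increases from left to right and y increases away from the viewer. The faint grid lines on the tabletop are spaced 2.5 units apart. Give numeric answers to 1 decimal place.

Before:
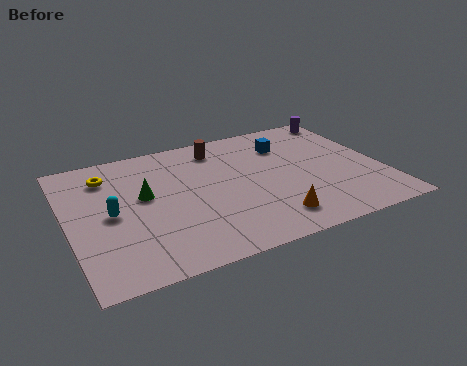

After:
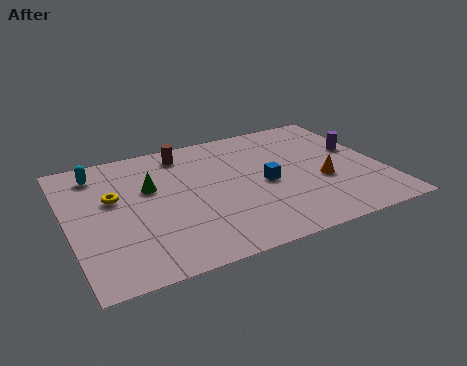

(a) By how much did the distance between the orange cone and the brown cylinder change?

+0.8

Before: roughly 6.2 units apart; after: 7.0. That's 0.8 units further apart.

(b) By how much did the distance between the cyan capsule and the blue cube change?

-0.6

Before: roughly 8.3 units apart; after: 7.7. That's 0.6 units closer together.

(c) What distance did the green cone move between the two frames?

0.6

From (3.3, 5.3) to (3.6, 5.8), the green cone covered √(0.3² + 0.5²) ≈ 0.6 units.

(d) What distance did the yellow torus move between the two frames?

1.7

The yellow torus was near (1.9, 7.3) before and (2.0, 5.6) after, so it travelled √(0.1² + 1.7²) ≈ 1.7 units.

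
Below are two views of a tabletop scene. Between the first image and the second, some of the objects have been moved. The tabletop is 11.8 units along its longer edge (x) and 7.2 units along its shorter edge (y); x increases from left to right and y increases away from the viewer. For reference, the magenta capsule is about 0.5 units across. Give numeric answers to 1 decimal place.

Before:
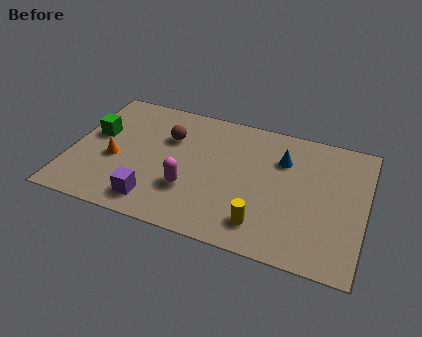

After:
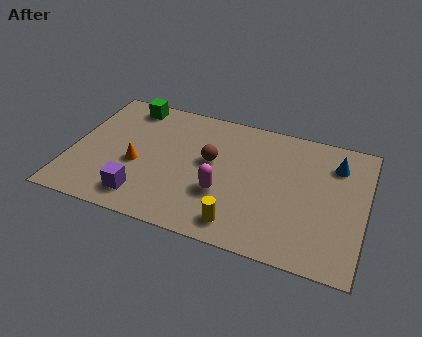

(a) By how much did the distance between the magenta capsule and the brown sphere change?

-1.1

The distance was about 2.8 in the first image and 1.7 in the second, so they moved 1.1 units closer together.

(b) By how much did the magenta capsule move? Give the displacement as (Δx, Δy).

(1.3, 0.2)

The magenta capsule started near (4.9, 2.3) and ended near (6.2, 2.5).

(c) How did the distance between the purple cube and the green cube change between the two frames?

+1.1

The distance was about 4.0 in the first image and 5.1 in the second, so they moved 1.1 units further apart.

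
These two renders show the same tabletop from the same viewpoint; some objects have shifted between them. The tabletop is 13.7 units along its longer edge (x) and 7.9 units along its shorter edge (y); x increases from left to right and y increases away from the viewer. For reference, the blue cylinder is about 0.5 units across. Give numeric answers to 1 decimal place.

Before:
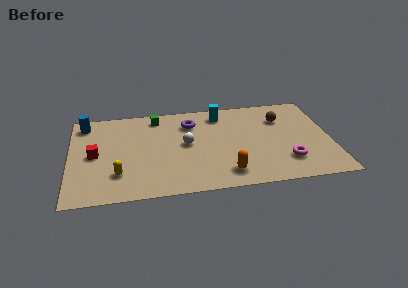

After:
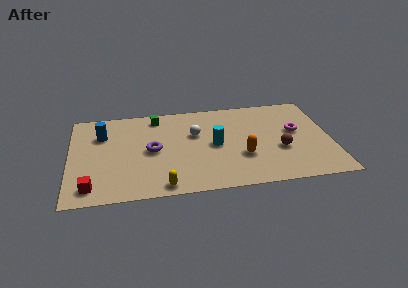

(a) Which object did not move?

the green cube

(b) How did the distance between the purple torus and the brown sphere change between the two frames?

+2.0

The distance was about 4.8 in the first image and 6.8 in the second, so they moved 2.0 units further apart.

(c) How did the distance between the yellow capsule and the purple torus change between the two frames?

-2.4

The distance was about 5.5 in the first image and 3.1 in the second, so they moved 2.4 units closer together.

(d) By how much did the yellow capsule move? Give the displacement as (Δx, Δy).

(2.3, -1.3)

The yellow capsule started near (2.5, 2.1) and ended near (4.8, 0.8).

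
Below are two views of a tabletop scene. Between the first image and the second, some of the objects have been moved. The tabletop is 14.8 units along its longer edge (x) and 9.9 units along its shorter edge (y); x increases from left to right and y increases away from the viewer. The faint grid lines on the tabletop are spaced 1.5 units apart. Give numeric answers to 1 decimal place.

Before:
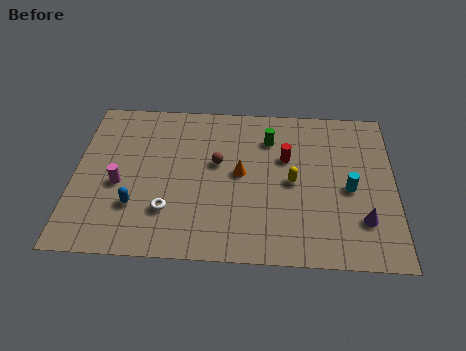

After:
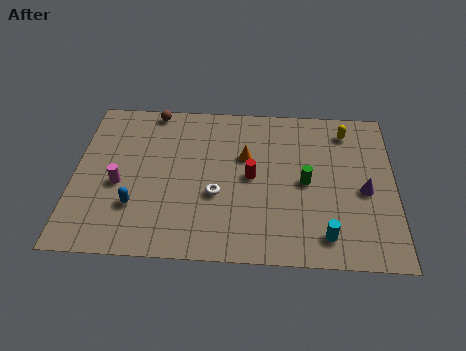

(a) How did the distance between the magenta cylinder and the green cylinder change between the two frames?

+1.0

The distance was about 7.6 in the first image and 8.6 in the second, so they moved 1.0 units further apart.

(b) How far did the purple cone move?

1.8

The purple cone moved from about (13.3, 2.6) to (13.4, 4.4), a distance of √(0.1² + 1.8²) ≈ 1.8.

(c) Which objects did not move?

the blue capsule and the magenta cylinder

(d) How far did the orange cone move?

1.1

The orange cone was near (7.7, 5.2) before and (7.9, 6.3) after, so it travelled √(0.2² + 1.1²) ≈ 1.1 units.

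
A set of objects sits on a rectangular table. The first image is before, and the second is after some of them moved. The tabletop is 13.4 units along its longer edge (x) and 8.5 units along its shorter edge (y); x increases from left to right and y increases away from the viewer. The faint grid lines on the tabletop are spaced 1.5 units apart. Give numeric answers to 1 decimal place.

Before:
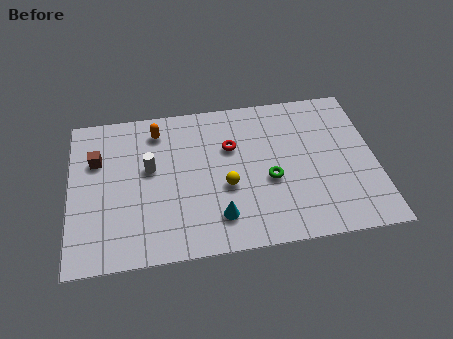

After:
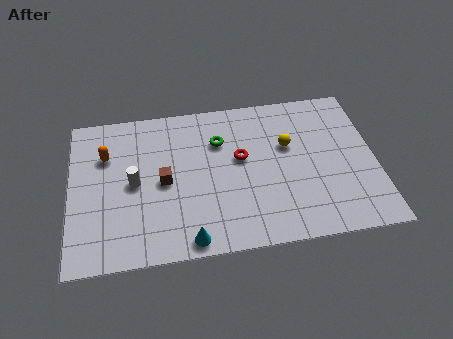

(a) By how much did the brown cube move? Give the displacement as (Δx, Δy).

(2.9, -1.6)

From the two frames, the brown cube sits at roughly (1.2, 5.7) before and (4.1, 4.1) after.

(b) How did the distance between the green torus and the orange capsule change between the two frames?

-0.9

The distance was about 5.9 in the first image and 5.0 in the second, so they moved 0.9 units closer together.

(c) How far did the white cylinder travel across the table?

1.0

From (3.5, 4.9) to (2.8, 4.2), the white cylinder covered √(0.7² + 0.7²) ≈ 1.0 units.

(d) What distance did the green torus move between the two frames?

3.3

From (8.7, 3.5) to (6.6, 6.0), the green torus covered √(2.1² + 2.5²) ≈ 3.3 units.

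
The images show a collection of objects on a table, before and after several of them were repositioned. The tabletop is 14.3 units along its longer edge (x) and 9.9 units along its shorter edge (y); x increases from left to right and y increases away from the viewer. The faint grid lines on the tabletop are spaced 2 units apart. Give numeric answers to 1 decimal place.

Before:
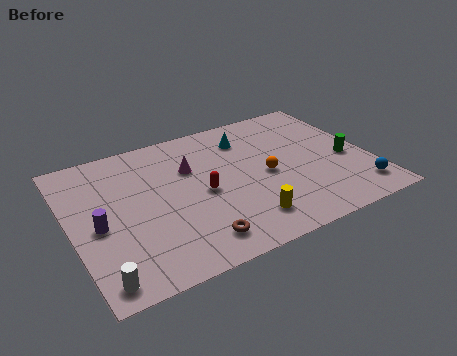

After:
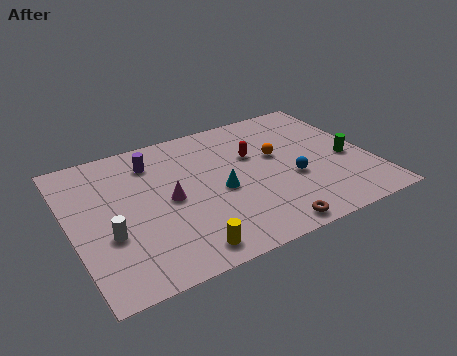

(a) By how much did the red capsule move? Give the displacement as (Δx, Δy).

(2.7, 1.7)

The red capsule was at about (6.2, 4.6) and moved to about (8.9, 6.3).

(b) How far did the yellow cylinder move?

3.1

From (7.8, 1.9) to (4.8, 1.2), the yellow cylinder covered √(3.0² + 0.7²) ≈ 3.1 units.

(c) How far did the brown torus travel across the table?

3.4

From (5.4, 1.6) to (8.7, 0.9), the brown torus covered √(3.3² + 0.7²) ≈ 3.4 units.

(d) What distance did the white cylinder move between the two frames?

2.6

The white cylinder moved from about (0.9, 1.1) to (1.6, 3.6), a distance of √(0.7² + 2.5²) ≈ 2.6.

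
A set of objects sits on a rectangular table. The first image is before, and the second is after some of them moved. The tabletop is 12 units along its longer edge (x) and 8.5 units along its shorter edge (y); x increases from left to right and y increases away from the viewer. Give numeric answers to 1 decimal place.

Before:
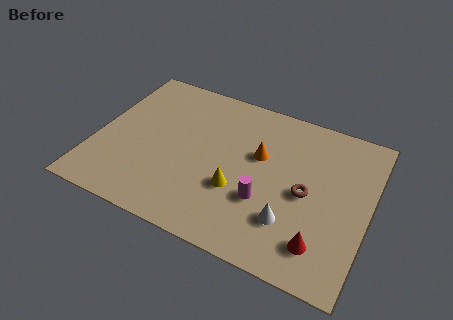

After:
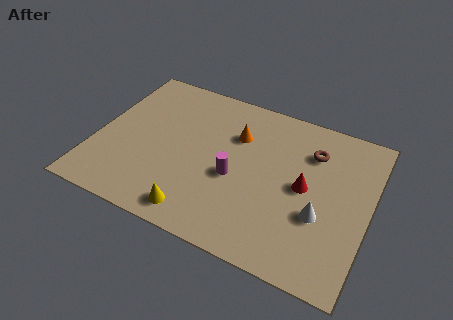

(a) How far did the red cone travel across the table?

2.8

From (10.2, 1.7) to (9.2, 4.3), the red cone covered √(1.0² + 2.6²) ≈ 2.8 units.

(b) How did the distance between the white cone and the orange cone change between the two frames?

+1.5

They were about 3.4 units apart before and 4.9 after — 1.5 units further apart.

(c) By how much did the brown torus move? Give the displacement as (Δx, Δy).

(0.0, 2.3)

The brown torus started near (9.3, 4.0) and ended near (9.3, 6.3).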